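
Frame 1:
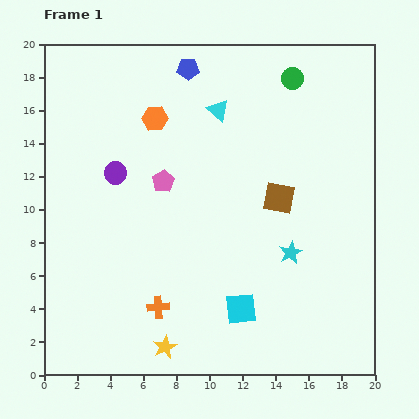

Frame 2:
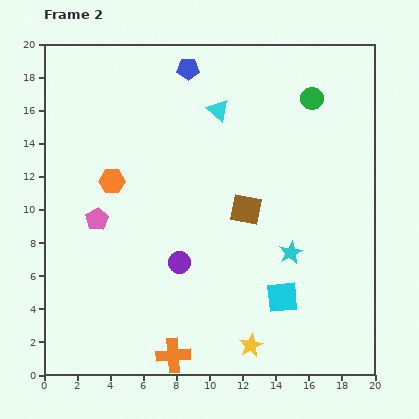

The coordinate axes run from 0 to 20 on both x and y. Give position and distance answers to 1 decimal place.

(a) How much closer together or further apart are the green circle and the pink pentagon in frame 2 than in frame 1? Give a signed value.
+4.9

Distance in frame 1: 10.0. Distance in frame 2: 14.9.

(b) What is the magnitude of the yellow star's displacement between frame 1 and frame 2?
5.2

The yellow star moved from (7.3, 1.7) to (12.5, 1.8), a distance of √(5.2² + 0.1²) ≈ 5.2.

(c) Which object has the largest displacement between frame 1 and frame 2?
the purple circle

(moved 6.7; next 5.2)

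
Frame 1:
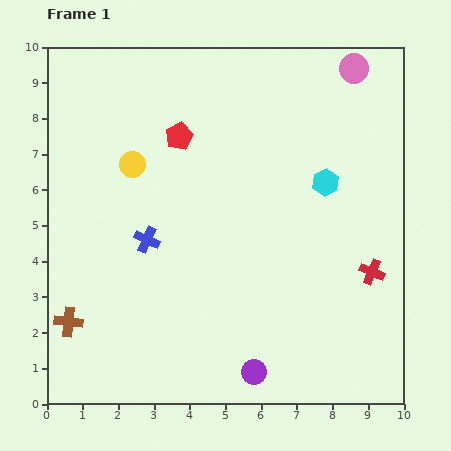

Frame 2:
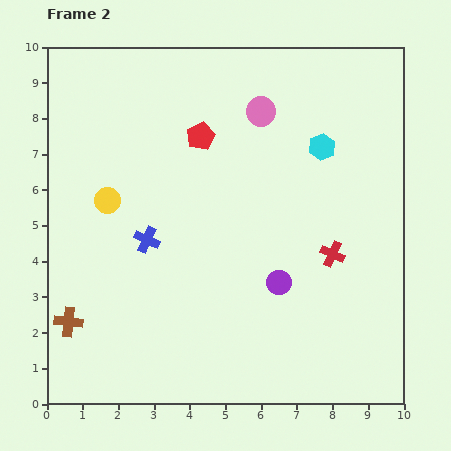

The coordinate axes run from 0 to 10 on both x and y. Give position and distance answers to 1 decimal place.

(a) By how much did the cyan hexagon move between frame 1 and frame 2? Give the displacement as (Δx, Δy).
(-0.1, 1.0)

The cyan hexagon was at (7.8, 6.2) in frame 1 and (7.7, 7.2) in frame 2.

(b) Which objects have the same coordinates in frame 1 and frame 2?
the blue cross, the brown cross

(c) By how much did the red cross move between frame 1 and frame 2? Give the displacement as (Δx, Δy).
(-1.1, 0.5)

The red cross was at (9.1, 3.7) in frame 1 and (8.0, 4.2) in frame 2.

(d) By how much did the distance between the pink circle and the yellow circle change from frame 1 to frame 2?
-1.8

Distance in frame 1: 6.8. Distance in frame 2: 5.0.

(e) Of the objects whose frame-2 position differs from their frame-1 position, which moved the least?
the red pentagon

(moved 0.6)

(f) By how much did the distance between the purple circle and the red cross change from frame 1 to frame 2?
-2.6

Distance in frame 1: 4.3. Distance in frame 2: 1.7.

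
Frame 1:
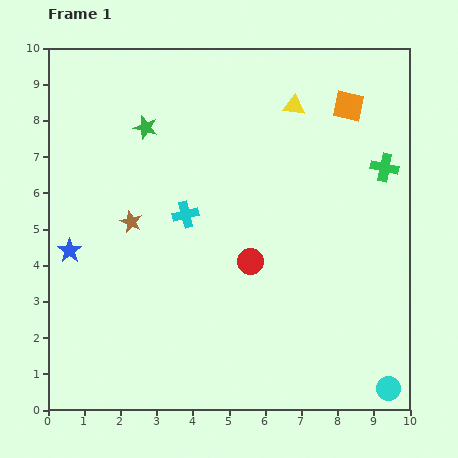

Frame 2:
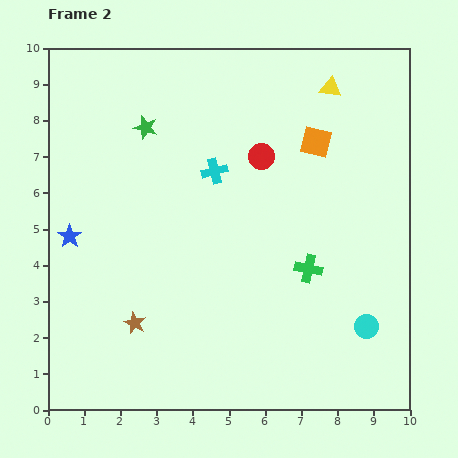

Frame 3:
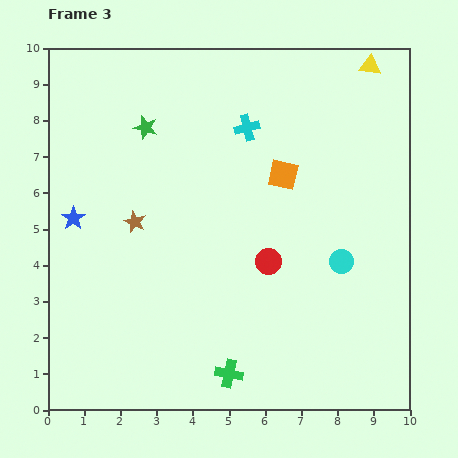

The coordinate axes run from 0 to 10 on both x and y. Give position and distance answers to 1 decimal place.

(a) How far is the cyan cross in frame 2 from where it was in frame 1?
1.4

The cyan cross moved from (3.8, 5.4) to (4.6, 6.6), a distance of √(0.8² + 1.2²) ≈ 1.4.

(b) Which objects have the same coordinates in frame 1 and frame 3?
the green star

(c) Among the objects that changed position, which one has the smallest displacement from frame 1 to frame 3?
the brown star

(moved 0.1)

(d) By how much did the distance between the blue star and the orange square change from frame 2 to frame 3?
-1.4

Distance in frame 2: 7.3. Distance in frame 3: 5.9.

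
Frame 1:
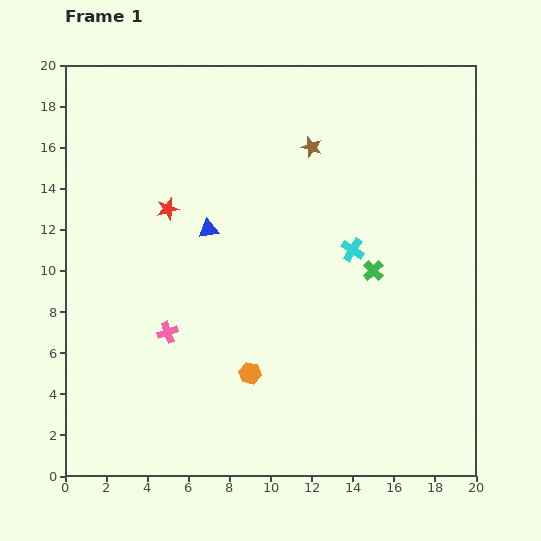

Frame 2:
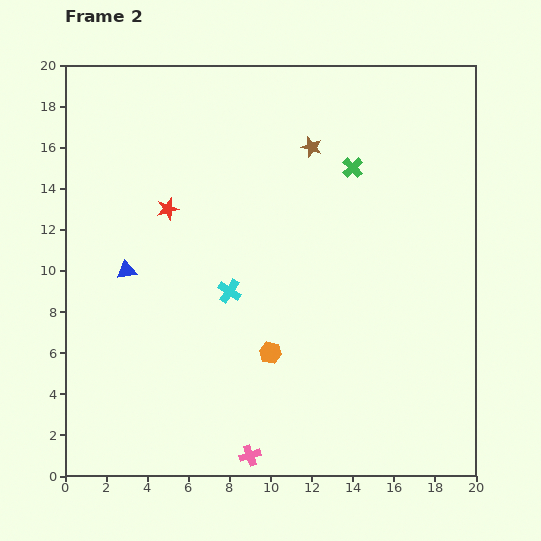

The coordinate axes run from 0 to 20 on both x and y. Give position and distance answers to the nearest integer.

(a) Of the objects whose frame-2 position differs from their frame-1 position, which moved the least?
the orange hexagon

(moved 1)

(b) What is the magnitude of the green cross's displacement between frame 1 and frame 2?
5

The green cross moved from (15, 10) to (14, 15), a distance of √(1² + 5²) ≈ 5.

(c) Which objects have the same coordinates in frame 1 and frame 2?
the brown star, the red star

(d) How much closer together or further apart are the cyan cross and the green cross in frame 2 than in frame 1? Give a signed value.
+7

Distance in frame 1: 1. Distance in frame 2: 8.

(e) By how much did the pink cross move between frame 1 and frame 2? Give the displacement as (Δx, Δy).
(4, -6)

The pink cross was at (5, 7) in frame 1 and (9, 1) in frame 2.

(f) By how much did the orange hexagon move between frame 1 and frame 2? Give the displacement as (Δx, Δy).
(1, 1)

The orange hexagon was at (9, 5) in frame 1 and (10, 6) in frame 2.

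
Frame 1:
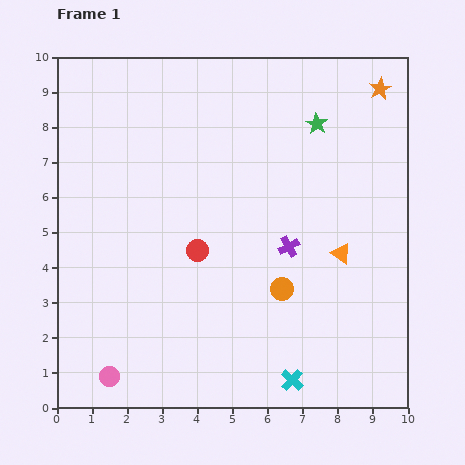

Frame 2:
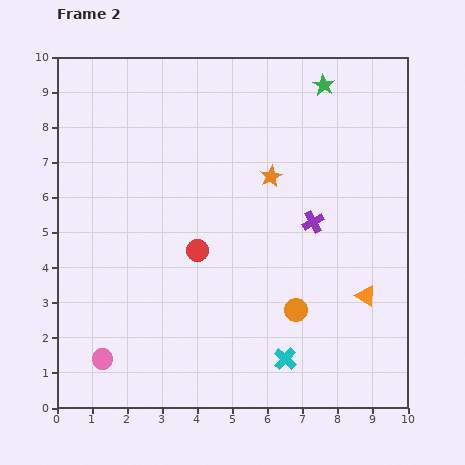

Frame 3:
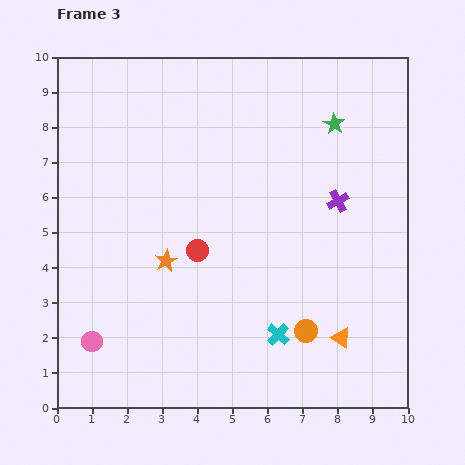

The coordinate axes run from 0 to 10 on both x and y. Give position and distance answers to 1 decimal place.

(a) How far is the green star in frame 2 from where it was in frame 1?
1.1

The green star moved from (7.4, 8.1) to (7.6, 9.2), a distance of √(0.2² + 1.1²) ≈ 1.1.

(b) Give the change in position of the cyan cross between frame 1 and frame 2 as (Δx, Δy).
(-0.2, 0.6)

The cyan cross was at (6.7, 0.8) in frame 1 and (6.5, 1.4) in frame 2.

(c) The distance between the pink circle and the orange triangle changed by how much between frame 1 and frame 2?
+0.2

Distance in frame 1: 7.5. Distance in frame 2: 7.7.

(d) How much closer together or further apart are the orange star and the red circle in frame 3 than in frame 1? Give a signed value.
-6.0

Distance in frame 1: 6.9. Distance in frame 3: 0.9.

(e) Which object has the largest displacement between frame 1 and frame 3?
the orange star

(moved 7.8; next 2.4)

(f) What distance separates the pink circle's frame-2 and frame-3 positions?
0.6

The pink circle moved from (1.3, 1.4) to (1.0, 1.9), a distance of √(0.3² + 0.5²) ≈ 0.6.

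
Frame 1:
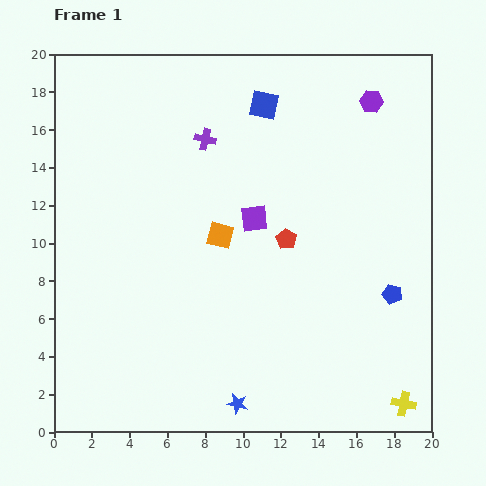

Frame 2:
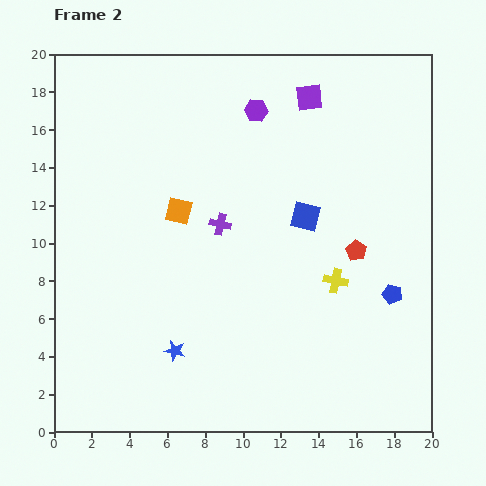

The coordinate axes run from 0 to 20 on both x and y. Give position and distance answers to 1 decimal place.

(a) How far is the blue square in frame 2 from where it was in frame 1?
6.3

The blue square moved from (11.1, 17.3) to (13.3, 11.4), a distance of √(2.2² + 5.9²) ≈ 6.3.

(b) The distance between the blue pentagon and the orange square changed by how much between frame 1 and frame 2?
+2.5

Distance in frame 1: 9.6. Distance in frame 2: 12.1.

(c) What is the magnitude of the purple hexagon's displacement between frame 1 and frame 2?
6.1

The purple hexagon moved from (16.8, 17.5) to (10.7, 17.0), a distance of √(6.1² + 0.5²) ≈ 6.1.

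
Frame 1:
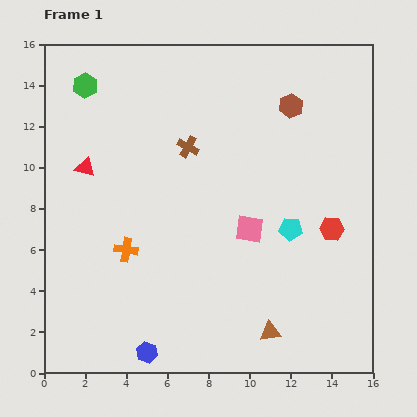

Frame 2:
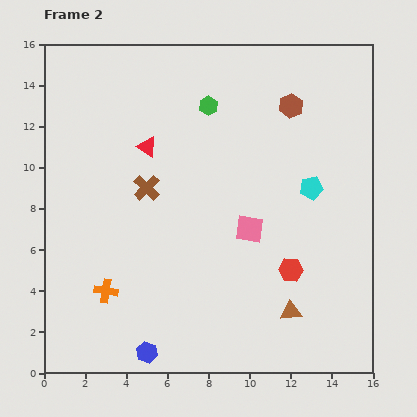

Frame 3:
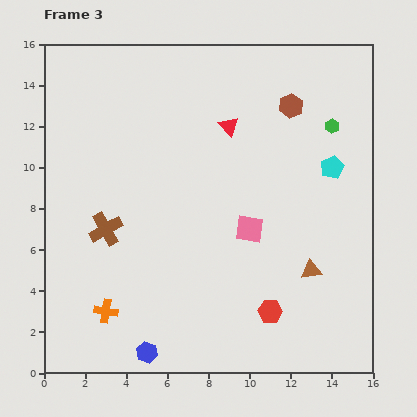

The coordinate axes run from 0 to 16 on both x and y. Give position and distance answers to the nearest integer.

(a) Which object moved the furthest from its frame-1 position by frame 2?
the green hexagon

(moved 6; next 3)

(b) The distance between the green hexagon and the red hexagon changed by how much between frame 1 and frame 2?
-5

Distance in frame 1: 14. Distance in frame 2: 9.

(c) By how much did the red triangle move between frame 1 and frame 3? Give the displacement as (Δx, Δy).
(7, 2)

The red triangle was at (2, 10) in frame 1 and (9, 12) in frame 3.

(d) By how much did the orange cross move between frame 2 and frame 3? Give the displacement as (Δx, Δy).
(0, -1)

The orange cross was at (3, 4) in frame 2 and (3, 3) in frame 3.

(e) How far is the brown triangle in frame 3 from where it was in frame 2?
2

The brown triangle moved from (12, 3) to (13, 5), a distance of √(1² + 2²) ≈ 2.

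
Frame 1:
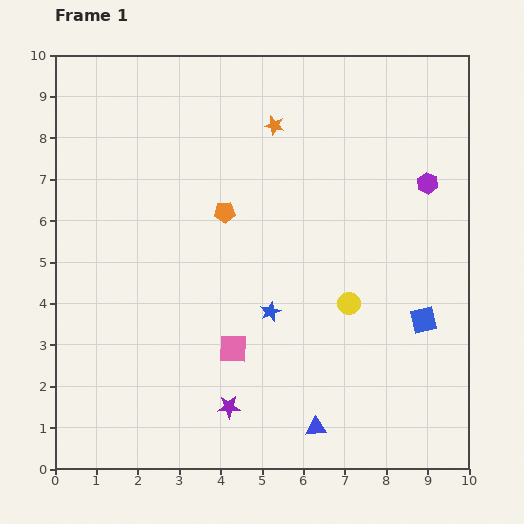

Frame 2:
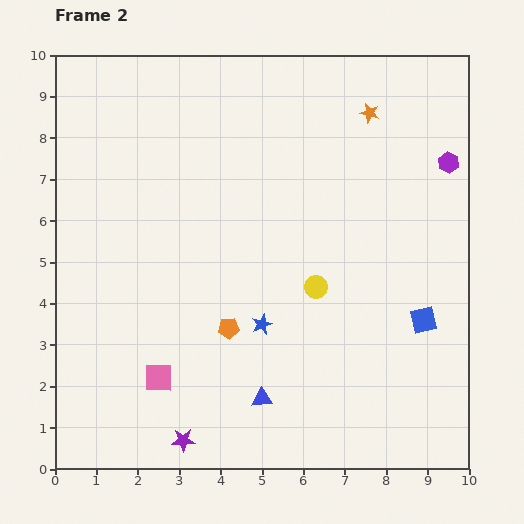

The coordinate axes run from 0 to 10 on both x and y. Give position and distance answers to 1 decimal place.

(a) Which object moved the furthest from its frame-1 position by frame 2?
the orange pentagon

(moved 2.8; next 2.3)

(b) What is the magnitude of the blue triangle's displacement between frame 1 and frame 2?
1.5

The blue triangle moved from (6.3, 1.0) to (5.0, 1.7), a distance of √(1.3² + 0.7²) ≈ 1.5.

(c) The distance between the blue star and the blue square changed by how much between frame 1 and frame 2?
+0.2

Distance in frame 1: 3.7. Distance in frame 2: 3.9.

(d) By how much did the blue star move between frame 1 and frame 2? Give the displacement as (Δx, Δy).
(-0.2, -0.3)

The blue star was at (5.2, 3.8) in frame 1 and (5.0, 3.5) in frame 2.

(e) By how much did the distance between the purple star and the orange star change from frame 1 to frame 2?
+2.2

Distance in frame 1: 6.9. Distance in frame 2: 9.1.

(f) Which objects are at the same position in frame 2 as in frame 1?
the blue square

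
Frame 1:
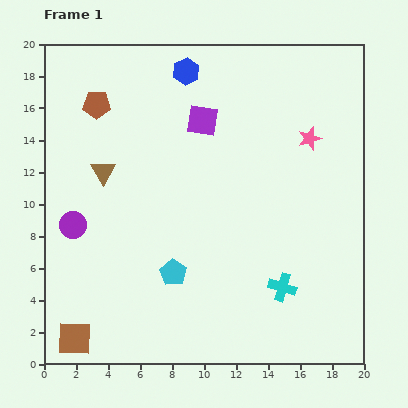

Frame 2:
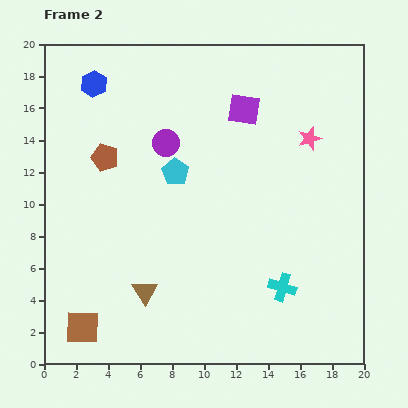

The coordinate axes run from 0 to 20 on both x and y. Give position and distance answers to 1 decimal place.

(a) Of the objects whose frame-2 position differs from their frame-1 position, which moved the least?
the brown square

(moved 0.9)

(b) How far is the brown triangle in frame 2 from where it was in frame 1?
7.9

The brown triangle moved from (3.7, 12.0) to (6.3, 4.5), a distance of √(2.6² + 7.5²) ≈ 7.9.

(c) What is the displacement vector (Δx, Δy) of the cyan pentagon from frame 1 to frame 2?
(0.1, 6.3)

The cyan pentagon was at (8.1, 5.7) in frame 1 and (8.2, 12.0) in frame 2.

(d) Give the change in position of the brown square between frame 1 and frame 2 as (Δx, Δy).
(0.5, 0.7)

The brown square was at (1.9, 1.6) in frame 1 and (2.4, 2.3) in frame 2.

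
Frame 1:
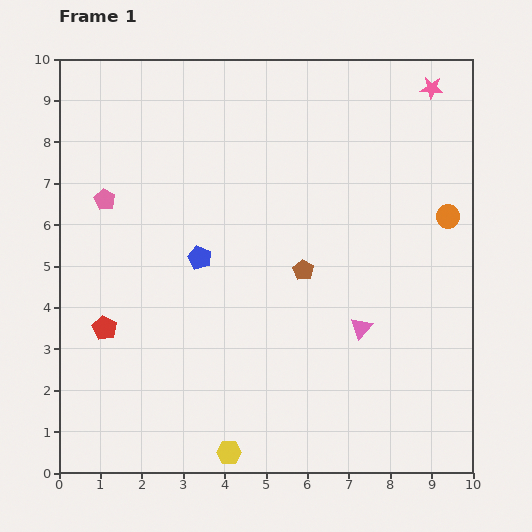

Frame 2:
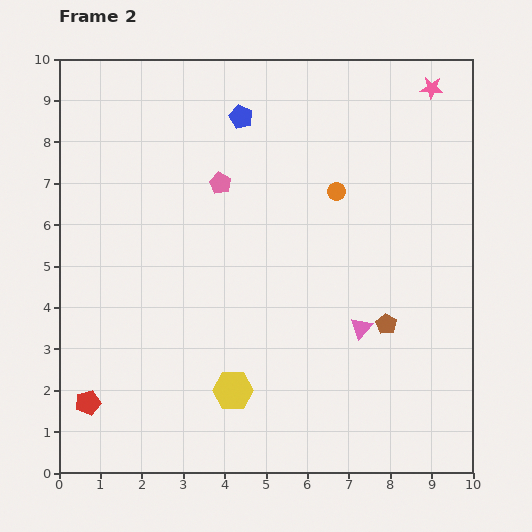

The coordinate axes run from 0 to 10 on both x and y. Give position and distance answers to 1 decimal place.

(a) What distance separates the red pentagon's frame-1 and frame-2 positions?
1.8

The red pentagon moved from (1.1, 3.5) to (0.7, 1.7), a distance of √(0.4² + 1.8²) ≈ 1.8.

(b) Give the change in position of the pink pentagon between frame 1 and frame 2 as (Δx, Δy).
(2.8, 0.4)

The pink pentagon was at (1.1, 6.6) in frame 1 and (3.9, 7.0) in frame 2.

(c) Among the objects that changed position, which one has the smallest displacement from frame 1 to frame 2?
the yellow hexagon

(moved 1.5)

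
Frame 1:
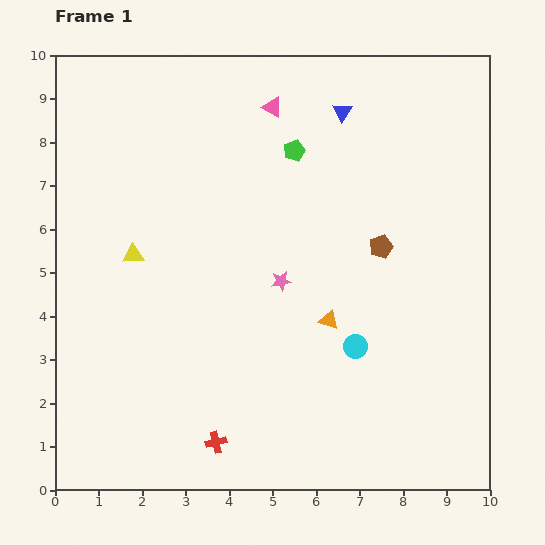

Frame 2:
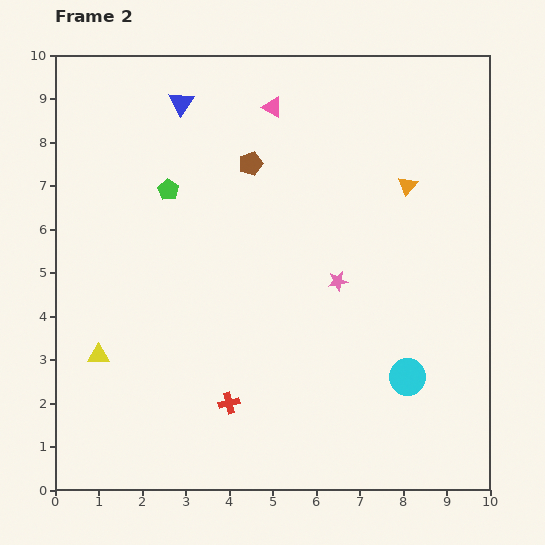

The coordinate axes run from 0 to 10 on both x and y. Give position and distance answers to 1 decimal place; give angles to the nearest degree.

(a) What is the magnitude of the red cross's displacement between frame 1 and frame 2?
0.9

The red cross moved from (3.7, 1.1) to (4.0, 2.0), a distance of √(0.3² + 0.9²) ≈ 0.9.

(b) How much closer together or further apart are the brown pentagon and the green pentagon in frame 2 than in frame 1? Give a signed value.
-1.0

Distance in frame 1: 3.0. Distance in frame 2: 2.0.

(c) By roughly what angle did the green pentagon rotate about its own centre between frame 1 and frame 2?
18° counter-clockwise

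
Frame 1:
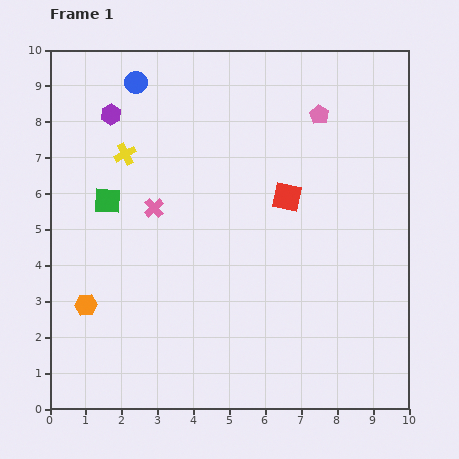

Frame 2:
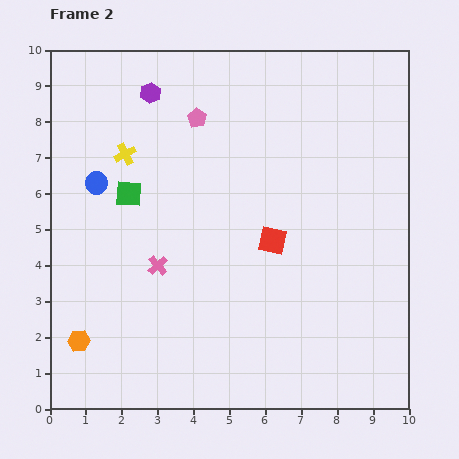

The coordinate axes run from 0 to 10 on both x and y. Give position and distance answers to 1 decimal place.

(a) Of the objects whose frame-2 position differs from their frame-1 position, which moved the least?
the green square

(moved 0.6)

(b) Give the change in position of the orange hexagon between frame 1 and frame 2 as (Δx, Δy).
(-0.2, -1.0)

The orange hexagon was at (1.0, 2.9) in frame 1 and (0.8, 1.9) in frame 2.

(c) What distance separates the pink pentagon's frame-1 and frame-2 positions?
3.4

The pink pentagon moved from (7.5, 8.2) to (4.1, 8.1), a distance of √(3.4² + 0.1²) ≈ 3.4.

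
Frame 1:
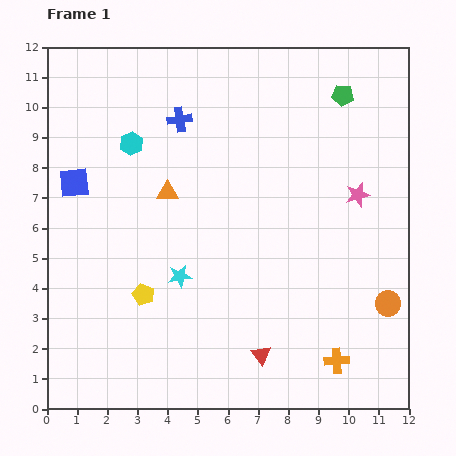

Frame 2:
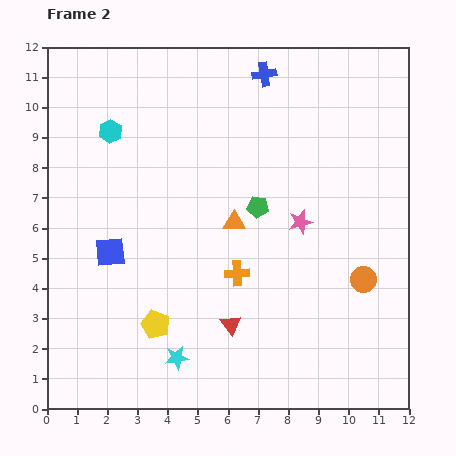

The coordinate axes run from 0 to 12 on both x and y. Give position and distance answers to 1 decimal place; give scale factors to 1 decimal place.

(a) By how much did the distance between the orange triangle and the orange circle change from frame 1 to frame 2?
-3.5

Distance in frame 1: 8.2. Distance in frame 2: 4.7.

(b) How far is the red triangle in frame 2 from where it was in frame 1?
1.4

The red triangle moved from (7.1, 1.8) to (6.1, 2.8), a distance of √(1.0² + 1.0²) ≈ 1.4.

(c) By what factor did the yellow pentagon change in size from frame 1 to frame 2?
1.3×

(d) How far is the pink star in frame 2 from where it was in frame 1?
2.1

The pink star moved from (10.3, 7.1) to (8.4, 6.2), a distance of √(1.9² + 0.9²) ≈ 2.1.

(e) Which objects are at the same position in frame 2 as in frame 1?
none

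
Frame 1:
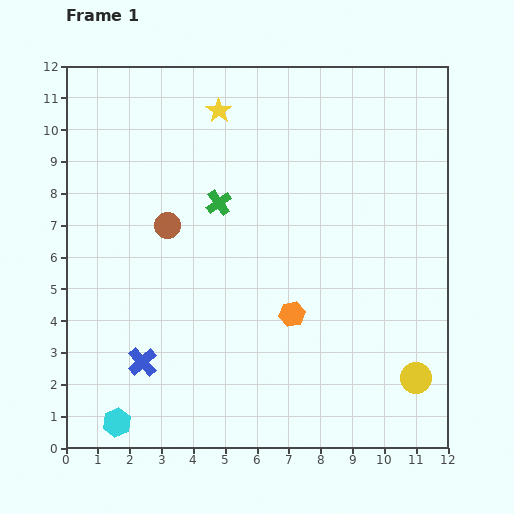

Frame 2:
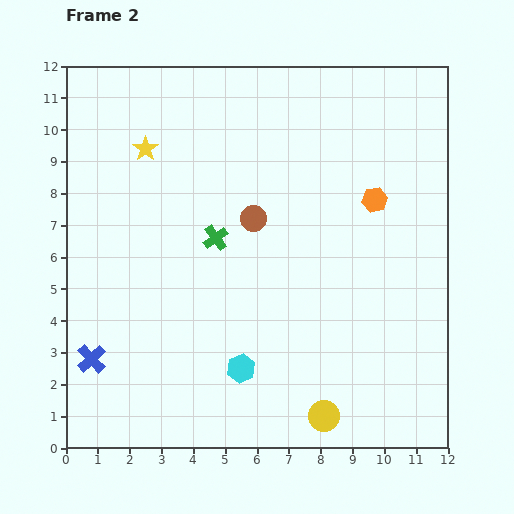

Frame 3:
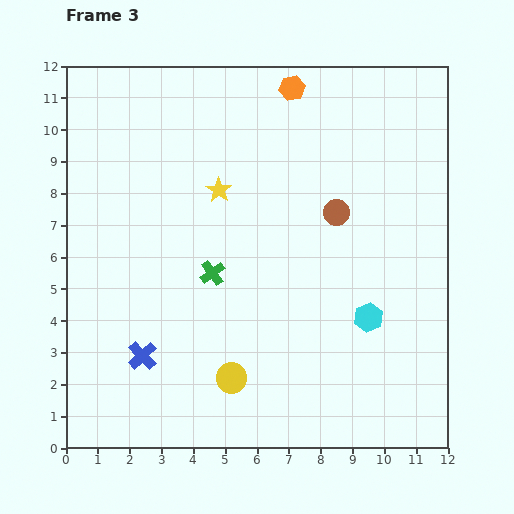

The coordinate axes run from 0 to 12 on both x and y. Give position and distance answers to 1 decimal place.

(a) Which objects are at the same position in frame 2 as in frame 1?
none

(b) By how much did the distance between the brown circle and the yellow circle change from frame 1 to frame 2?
-2.6

Distance in frame 1: 9.2. Distance in frame 2: 6.6.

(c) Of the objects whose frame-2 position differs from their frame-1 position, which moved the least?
the green cross

(moved 1.1)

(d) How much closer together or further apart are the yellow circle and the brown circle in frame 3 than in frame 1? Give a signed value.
-3.0

Distance in frame 1: 9.2. Distance in frame 3: 6.2.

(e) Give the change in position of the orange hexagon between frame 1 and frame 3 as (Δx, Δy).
(0.0, 7.1)

The orange hexagon was at (7.1, 4.2) in frame 1 and (7.1, 11.3) in frame 3.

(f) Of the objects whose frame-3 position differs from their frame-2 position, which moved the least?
the green cross

(moved 1.1)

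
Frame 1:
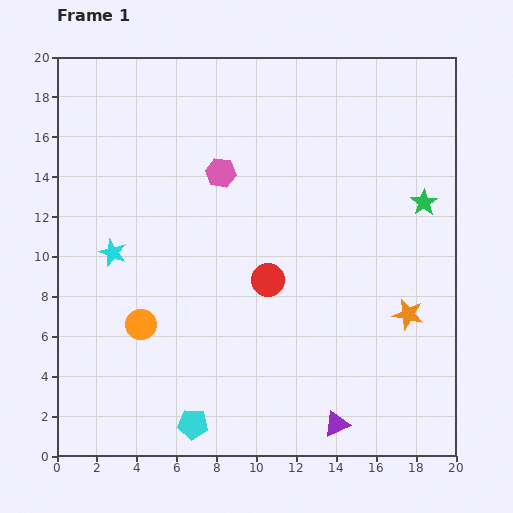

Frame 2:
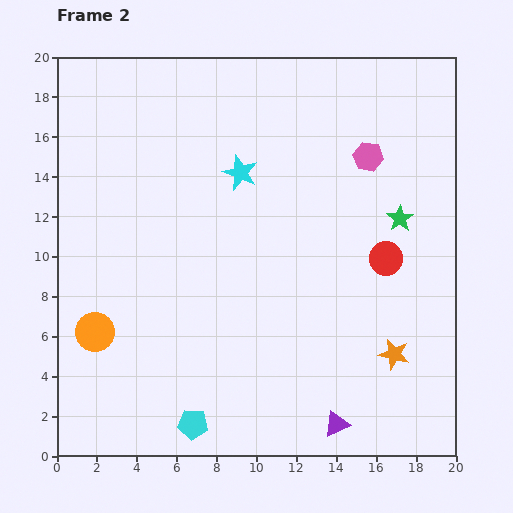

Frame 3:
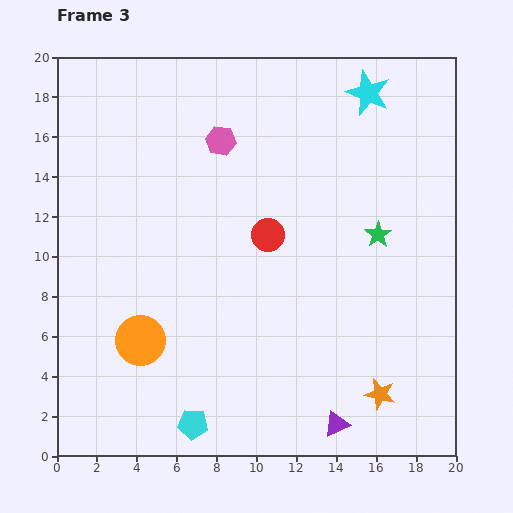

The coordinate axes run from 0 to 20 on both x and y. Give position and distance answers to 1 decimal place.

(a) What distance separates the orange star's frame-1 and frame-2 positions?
2.1

The orange star moved from (17.6, 7.1) to (16.9, 5.1), a distance of √(0.7² + 2.0²) ≈ 2.1.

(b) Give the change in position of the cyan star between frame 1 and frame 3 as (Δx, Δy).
(12.8, 8.0)

The cyan star was at (2.8, 10.2) in frame 1 and (15.6, 18.2) in frame 3.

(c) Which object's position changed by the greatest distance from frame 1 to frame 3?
the cyan star

(moved 15.1; next 4.2)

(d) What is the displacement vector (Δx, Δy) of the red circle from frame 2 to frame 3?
(-5.9, 1.2)

The red circle was at (16.5, 9.9) in frame 2 and (10.6, 11.1) in frame 3.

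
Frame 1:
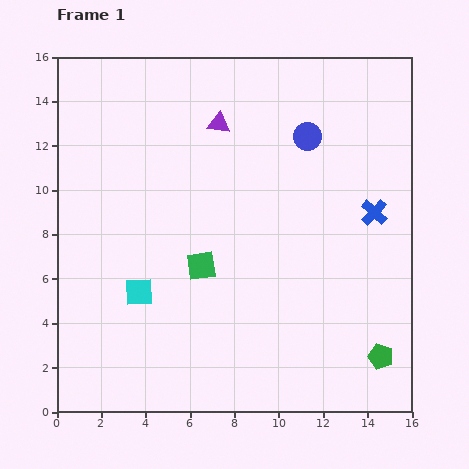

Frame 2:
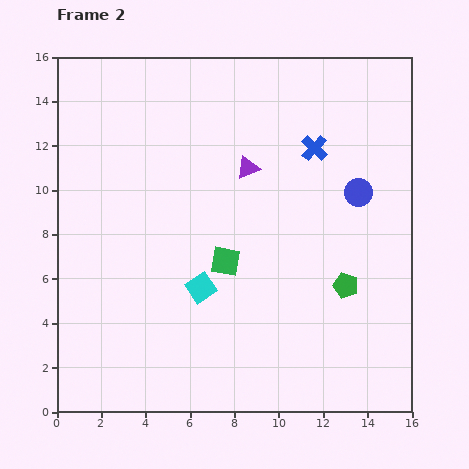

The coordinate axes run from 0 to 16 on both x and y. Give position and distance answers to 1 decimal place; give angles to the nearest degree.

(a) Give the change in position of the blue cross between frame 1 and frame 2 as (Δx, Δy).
(-2.7, 2.9)

The blue cross was at (14.3, 9.0) in frame 1 and (11.6, 11.9) in frame 2.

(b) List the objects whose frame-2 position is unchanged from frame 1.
none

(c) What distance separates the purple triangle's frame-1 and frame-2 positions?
2.4

The purple triangle moved from (7.3, 13.0) to (8.6, 11.0), a distance of √(1.3² + 2.0²) ≈ 2.4.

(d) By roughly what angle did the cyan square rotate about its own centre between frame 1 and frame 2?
31° counter-clockwise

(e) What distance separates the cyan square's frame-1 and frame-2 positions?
2.8

The cyan square moved from (3.7, 5.4) to (6.5, 5.6), a distance of √(2.8² + 0.2²) ≈ 2.8.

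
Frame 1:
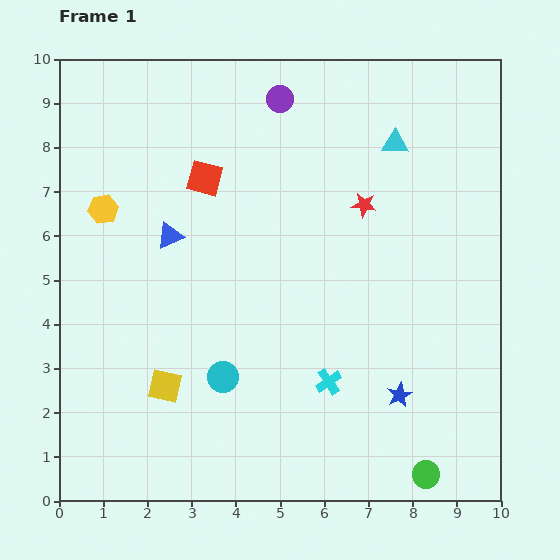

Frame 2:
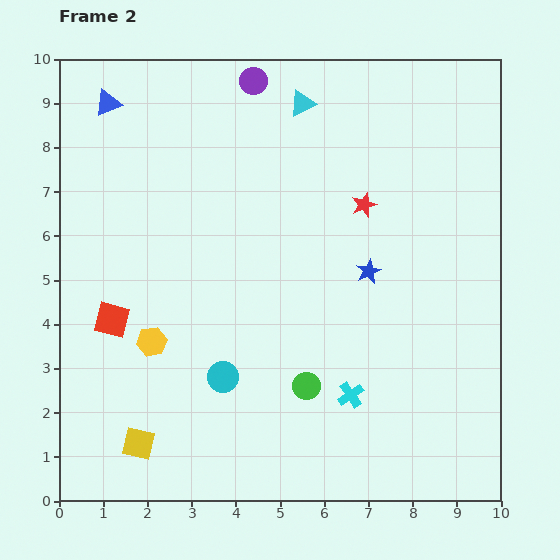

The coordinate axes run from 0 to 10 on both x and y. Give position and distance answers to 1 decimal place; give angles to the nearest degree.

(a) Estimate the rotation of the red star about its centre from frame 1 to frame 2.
28° counter-clockwise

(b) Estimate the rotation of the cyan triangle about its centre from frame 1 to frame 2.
27° counter-clockwise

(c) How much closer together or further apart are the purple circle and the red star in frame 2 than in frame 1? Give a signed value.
+0.7

Distance in frame 1: 3.1. Distance in frame 2: 3.8.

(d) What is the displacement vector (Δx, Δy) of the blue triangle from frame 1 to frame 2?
(-1.4, 3.0)

The blue triangle was at (2.5, 6.0) in frame 1 and (1.1, 9.0) in frame 2.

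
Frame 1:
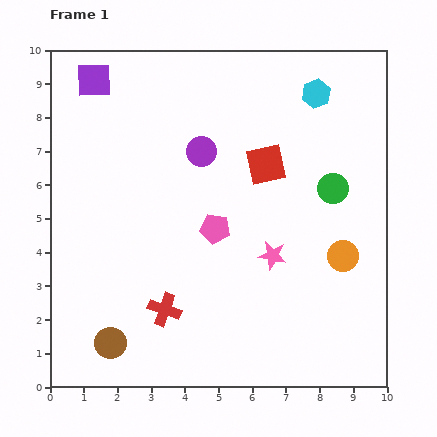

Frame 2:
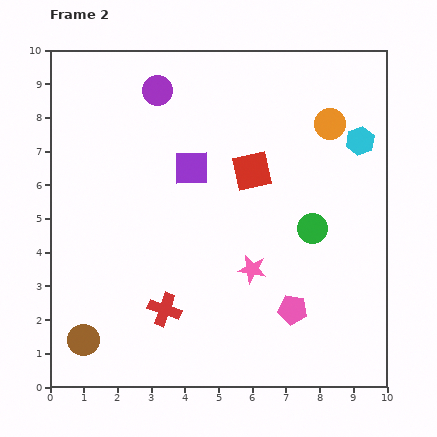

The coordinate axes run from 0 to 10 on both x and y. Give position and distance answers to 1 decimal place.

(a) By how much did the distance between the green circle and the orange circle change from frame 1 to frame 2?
+1.1

Distance in frame 1: 2.0. Distance in frame 2: 3.1.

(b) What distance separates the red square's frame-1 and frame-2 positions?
0.4

The red square moved from (6.4, 6.6) to (6.0, 6.4), a distance of √(0.4² + 0.2²) ≈ 0.4.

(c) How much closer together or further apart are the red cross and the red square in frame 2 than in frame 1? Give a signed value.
-0.3

Distance in frame 1: 5.2. Distance in frame 2: 4.9.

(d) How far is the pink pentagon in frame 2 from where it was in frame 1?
3.3

The pink pentagon moved from (4.9, 4.7) to (7.2, 2.3), a distance of √(2.3² + 2.4²) ≈ 3.3.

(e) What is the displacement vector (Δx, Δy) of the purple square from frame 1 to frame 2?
(2.9, -2.6)

The purple square was at (1.3, 9.1) in frame 1 and (4.2, 6.5) in frame 2.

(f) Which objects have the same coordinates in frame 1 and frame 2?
the red cross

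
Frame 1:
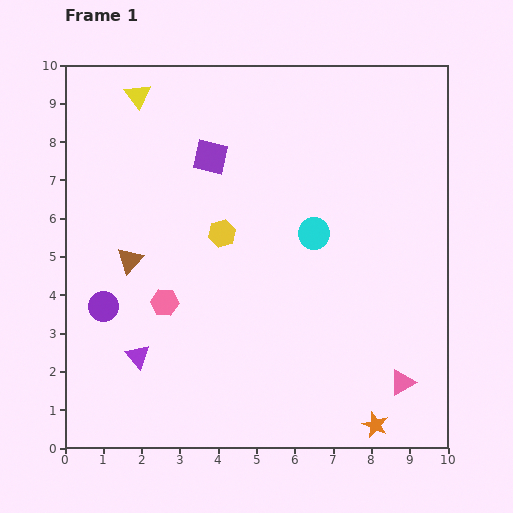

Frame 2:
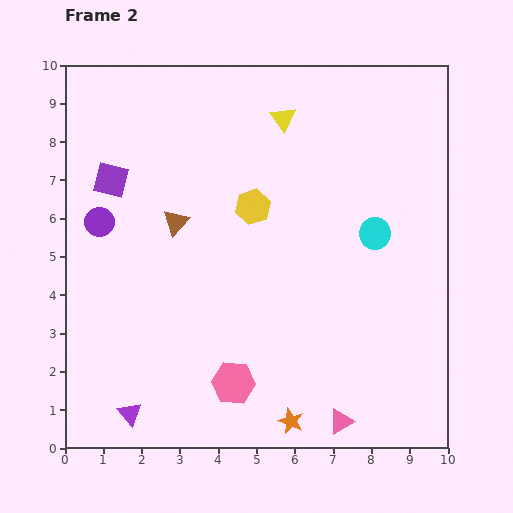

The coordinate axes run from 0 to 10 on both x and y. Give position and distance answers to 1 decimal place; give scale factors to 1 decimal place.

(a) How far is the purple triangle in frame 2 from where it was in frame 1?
1.5

The purple triangle moved from (1.9, 2.4) to (1.7, 0.9), a distance of √(0.2² + 1.5²) ≈ 1.5.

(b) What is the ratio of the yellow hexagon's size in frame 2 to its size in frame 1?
1.3×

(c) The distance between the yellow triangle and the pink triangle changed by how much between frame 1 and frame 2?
-2.2

Distance in frame 1: 10.2. Distance in frame 2: 8.0.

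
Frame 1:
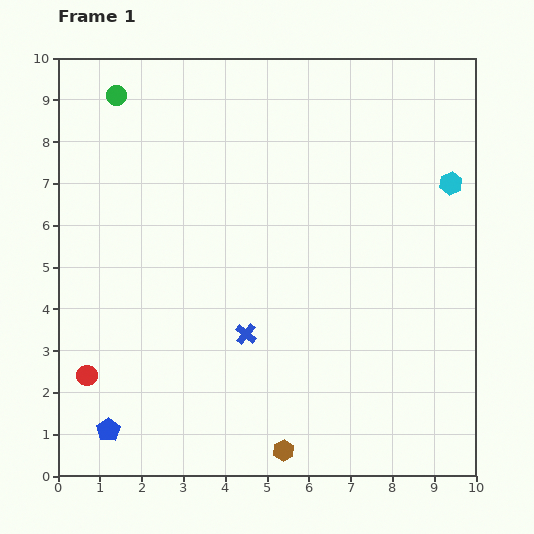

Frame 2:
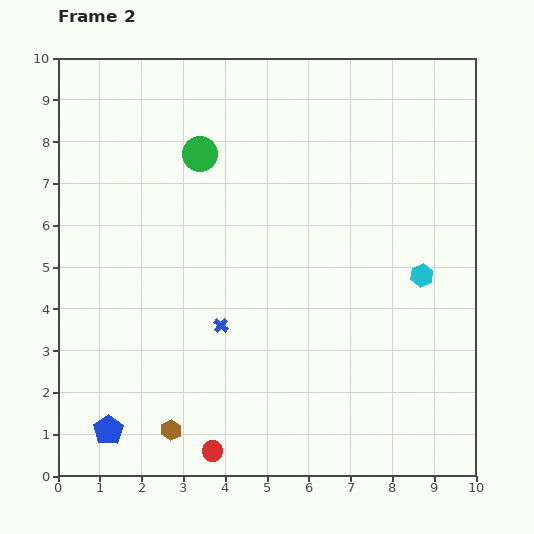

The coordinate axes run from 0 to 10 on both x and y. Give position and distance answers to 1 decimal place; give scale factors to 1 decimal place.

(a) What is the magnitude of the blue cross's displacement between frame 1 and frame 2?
0.6

The blue cross moved from (4.5, 3.4) to (3.9, 3.6), a distance of √(0.6² + 0.2²) ≈ 0.6.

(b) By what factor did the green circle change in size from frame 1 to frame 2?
1.7×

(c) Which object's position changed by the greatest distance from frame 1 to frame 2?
the red circle

(moved 3.5; next 2.7)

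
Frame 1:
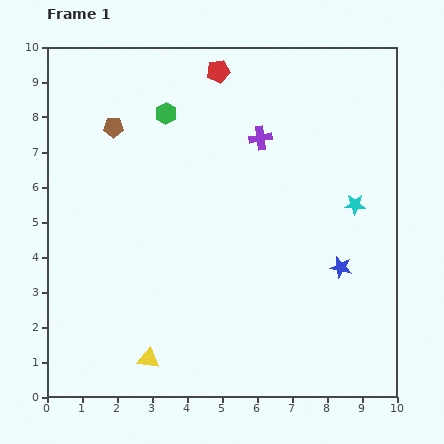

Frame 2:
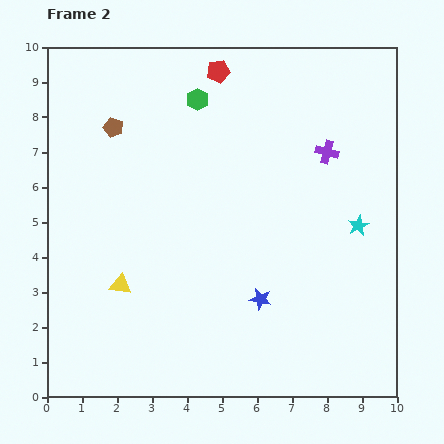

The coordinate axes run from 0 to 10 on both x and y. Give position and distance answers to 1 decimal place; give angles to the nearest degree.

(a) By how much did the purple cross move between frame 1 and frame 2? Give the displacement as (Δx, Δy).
(1.9, -0.4)

The purple cross was at (6.1, 7.4) in frame 1 and (8.0, 7.0) in frame 2.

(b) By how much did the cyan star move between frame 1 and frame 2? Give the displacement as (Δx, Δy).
(0.1, -0.6)

The cyan star was at (8.8, 5.5) in frame 1 and (8.9, 4.9) in frame 2.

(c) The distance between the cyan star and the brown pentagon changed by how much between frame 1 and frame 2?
+0.3

Distance in frame 1: 7.2. Distance in frame 2: 7.5.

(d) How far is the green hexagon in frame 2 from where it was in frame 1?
1.0

The green hexagon moved from (3.4, 8.1) to (4.3, 8.5), a distance of √(0.9² + 0.4²) ≈ 1.0.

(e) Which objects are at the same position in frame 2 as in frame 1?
the red pentagon, the brown pentagon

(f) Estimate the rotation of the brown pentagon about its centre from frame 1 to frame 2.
20° clockwise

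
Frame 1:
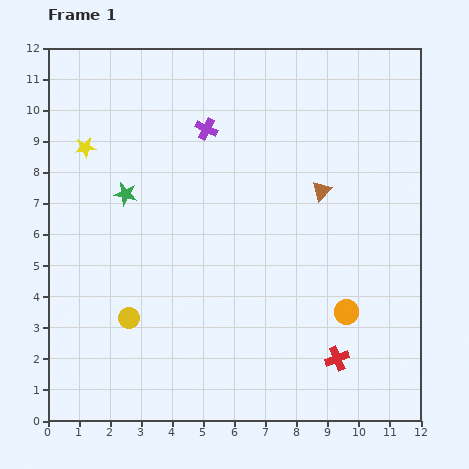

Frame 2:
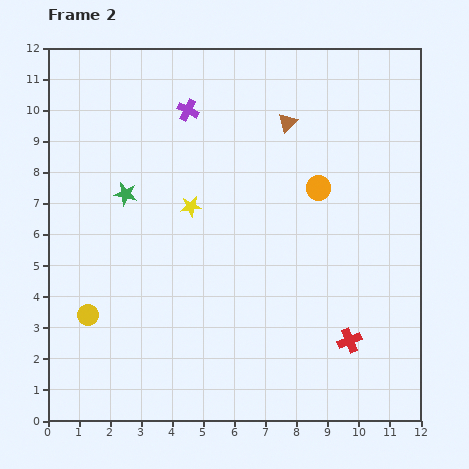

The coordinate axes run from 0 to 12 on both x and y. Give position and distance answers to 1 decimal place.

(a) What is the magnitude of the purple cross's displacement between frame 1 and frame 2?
0.8

The purple cross moved from (5.1, 9.4) to (4.5, 10.0), a distance of √(0.6² + 0.6²) ≈ 0.8.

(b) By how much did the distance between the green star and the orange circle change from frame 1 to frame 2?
-1.9

Distance in frame 1: 8.1. Distance in frame 2: 6.2.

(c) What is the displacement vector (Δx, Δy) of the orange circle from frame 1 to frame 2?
(-0.9, 4.0)

The orange circle was at (9.6, 3.5) in frame 1 and (8.7, 7.5) in frame 2.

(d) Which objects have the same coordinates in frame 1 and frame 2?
the green star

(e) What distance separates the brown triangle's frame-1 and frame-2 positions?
2.5

The brown triangle moved from (8.8, 7.4) to (7.7, 9.6), a distance of √(1.1² + 2.2²) ≈ 2.5.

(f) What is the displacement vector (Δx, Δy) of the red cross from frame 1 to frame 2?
(0.4, 0.6)

The red cross was at (9.3, 2.0) in frame 1 and (9.7, 2.6) in frame 2.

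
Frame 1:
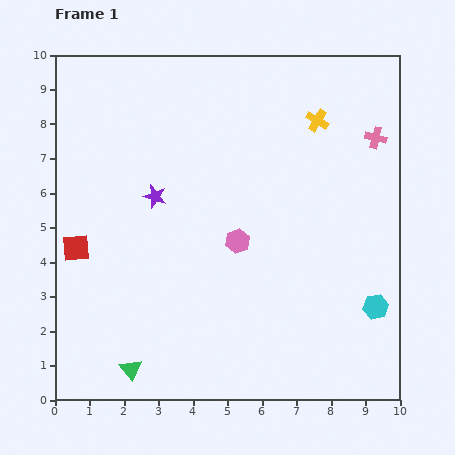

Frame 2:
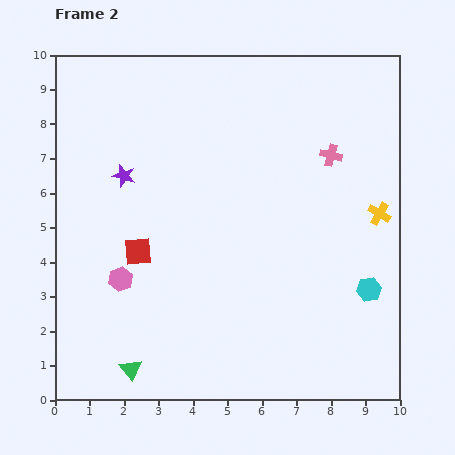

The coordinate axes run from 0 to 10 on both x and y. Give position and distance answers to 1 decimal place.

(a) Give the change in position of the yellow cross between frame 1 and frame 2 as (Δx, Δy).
(1.8, -2.7)

The yellow cross was at (7.6, 8.1) in frame 1 and (9.4, 5.4) in frame 2.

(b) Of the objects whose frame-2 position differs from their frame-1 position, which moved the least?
the cyan hexagon

(moved 0.5)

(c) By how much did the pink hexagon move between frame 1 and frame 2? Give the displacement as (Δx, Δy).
(-3.4, -1.1)

The pink hexagon was at (5.3, 4.6) in frame 1 and (1.9, 3.5) in frame 2.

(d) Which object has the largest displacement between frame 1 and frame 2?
the pink hexagon

(moved 3.6; next 3.2)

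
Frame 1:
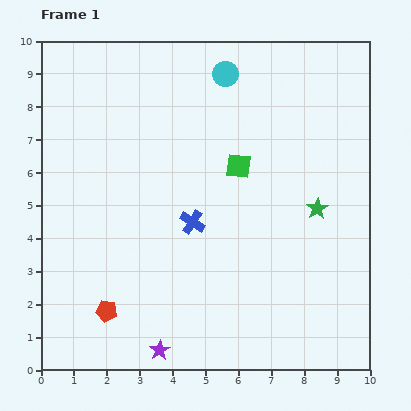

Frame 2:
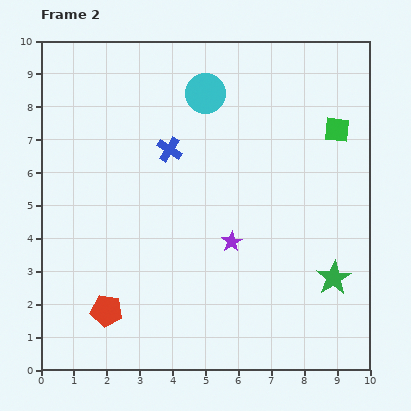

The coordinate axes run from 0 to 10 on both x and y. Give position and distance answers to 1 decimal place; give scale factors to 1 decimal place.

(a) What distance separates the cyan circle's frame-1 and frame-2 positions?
0.8

The cyan circle moved from (5.6, 9.0) to (5.0, 8.4), a distance of √(0.6² + 0.6²) ≈ 0.8.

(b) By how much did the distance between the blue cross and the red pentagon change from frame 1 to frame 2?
+1.6

Distance in frame 1: 3.7. Distance in frame 2: 5.3.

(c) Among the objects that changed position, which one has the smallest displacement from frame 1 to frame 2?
the cyan circle

(moved 0.8)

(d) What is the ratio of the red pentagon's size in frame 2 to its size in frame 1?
1.5×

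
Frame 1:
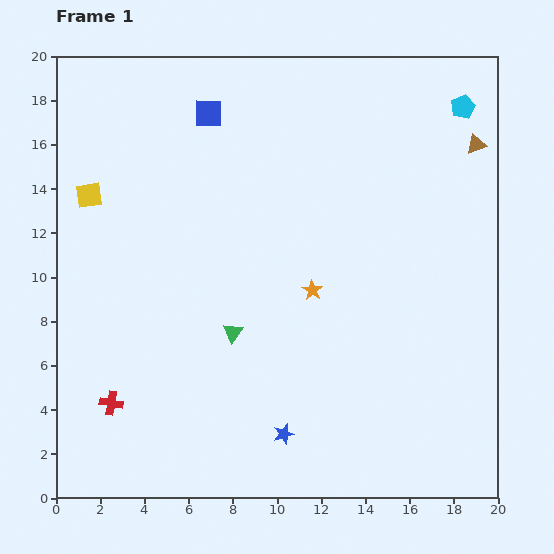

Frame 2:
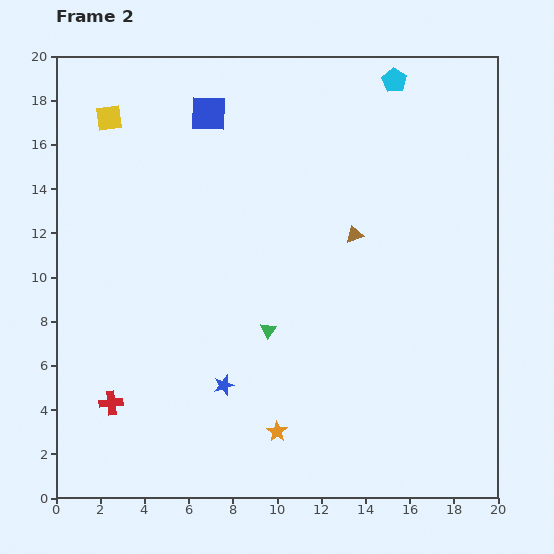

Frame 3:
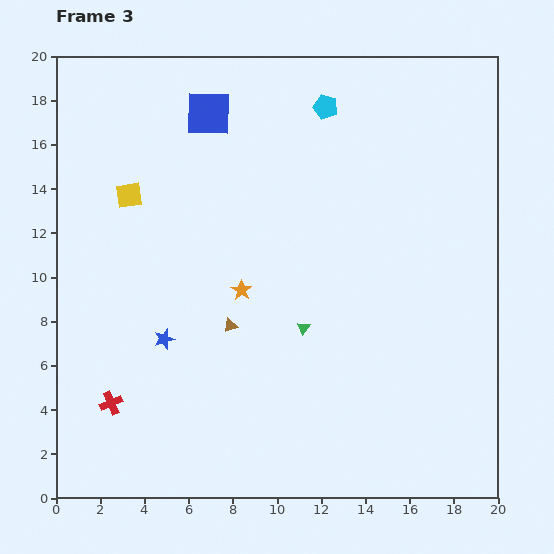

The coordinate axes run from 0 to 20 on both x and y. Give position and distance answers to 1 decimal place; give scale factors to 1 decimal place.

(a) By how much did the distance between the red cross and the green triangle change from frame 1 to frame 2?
+1.4

Distance in frame 1: 6.4. Distance in frame 2: 7.8.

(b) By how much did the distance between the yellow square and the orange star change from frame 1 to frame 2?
+5.1

Distance in frame 1: 11.0. Distance in frame 2: 16.1.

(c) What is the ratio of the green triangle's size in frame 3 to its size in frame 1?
0.6×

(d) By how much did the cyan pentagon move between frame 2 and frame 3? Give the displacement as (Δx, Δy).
(-3.1, -1.2)

The cyan pentagon was at (15.3, 18.9) in frame 2 and (12.2, 17.7) in frame 3.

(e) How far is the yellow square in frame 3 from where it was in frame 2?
3.6

The yellow square moved from (2.4, 17.2) to (3.3, 13.7), a distance of √(0.9² + 3.5²) ≈ 3.6.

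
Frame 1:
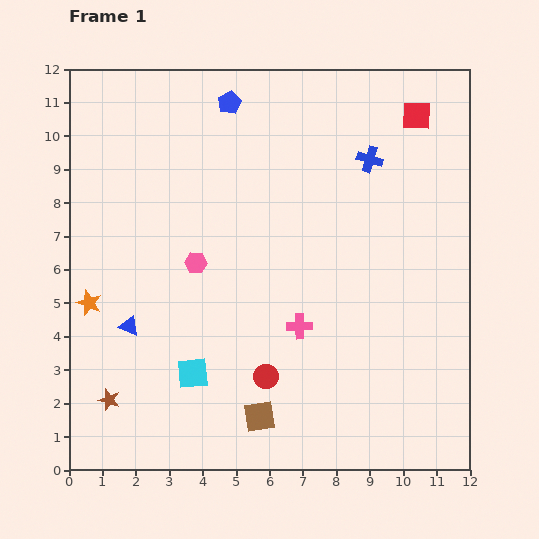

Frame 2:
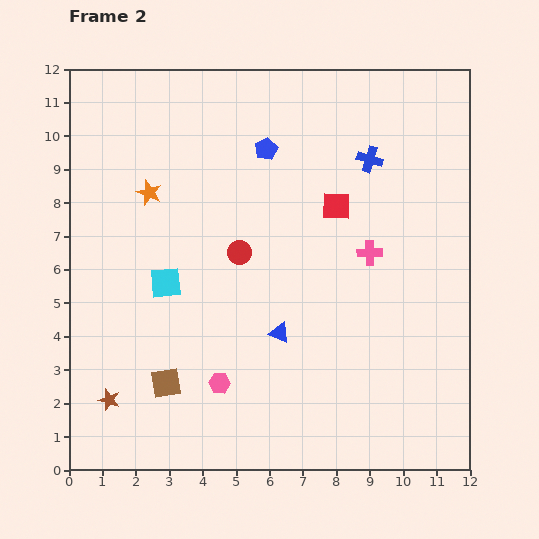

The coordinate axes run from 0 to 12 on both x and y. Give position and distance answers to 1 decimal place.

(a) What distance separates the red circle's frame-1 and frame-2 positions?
3.8

The red circle moved from (5.9, 2.8) to (5.1, 6.5), a distance of √(0.8² + 3.7²) ≈ 3.8.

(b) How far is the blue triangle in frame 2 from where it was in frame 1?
4.5

The blue triangle moved from (1.8, 4.3) to (6.3, 4.1), a distance of √(4.5² + 0.2²) ≈ 4.5.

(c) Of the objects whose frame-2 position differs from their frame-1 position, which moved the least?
the blue pentagon

(moved 1.8)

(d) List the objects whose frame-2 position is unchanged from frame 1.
the blue cross, the brown star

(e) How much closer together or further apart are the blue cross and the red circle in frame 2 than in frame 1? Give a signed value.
-2.4

Distance in frame 1: 7.2. Distance in frame 2: 4.8.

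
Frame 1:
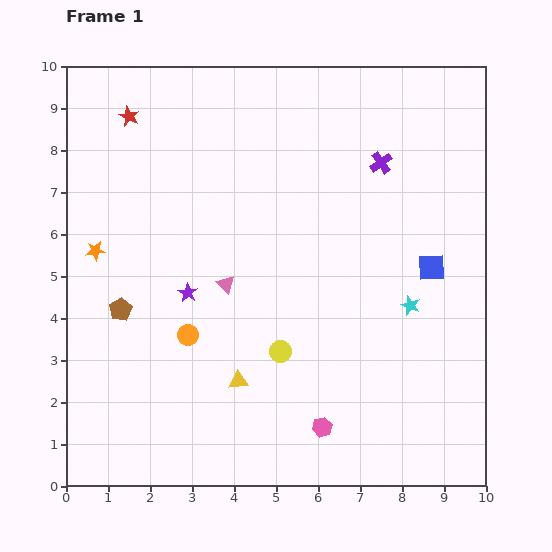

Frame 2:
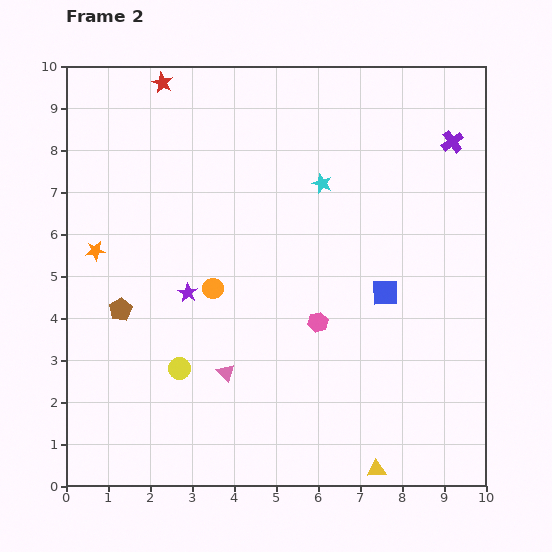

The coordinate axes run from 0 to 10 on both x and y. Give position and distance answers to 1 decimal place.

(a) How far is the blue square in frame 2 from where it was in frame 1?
1.3

The blue square moved from (8.7, 5.2) to (7.6, 4.6), a distance of √(1.1² + 0.6²) ≈ 1.3.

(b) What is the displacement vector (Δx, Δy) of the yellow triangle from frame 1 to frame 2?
(3.3, -2.1)

The yellow triangle was at (4.1, 2.5) in frame 1 and (7.4, 0.4) in frame 2.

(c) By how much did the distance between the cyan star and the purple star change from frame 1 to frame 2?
-1.2

Distance in frame 1: 5.3. Distance in frame 2: 4.1.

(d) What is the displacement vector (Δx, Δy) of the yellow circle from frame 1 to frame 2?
(-2.4, -0.4)

The yellow circle was at (5.1, 3.2) in frame 1 and (2.7, 2.8) in frame 2.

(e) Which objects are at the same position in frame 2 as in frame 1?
the purple star, the orange star, the brown pentagon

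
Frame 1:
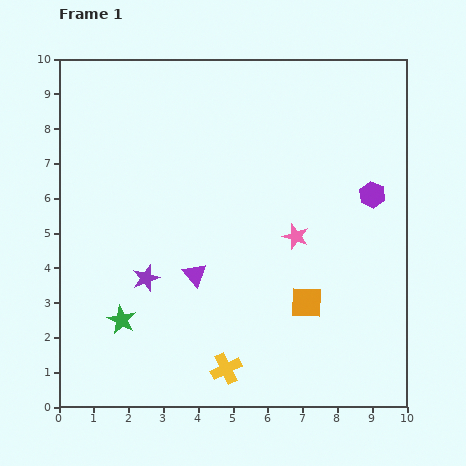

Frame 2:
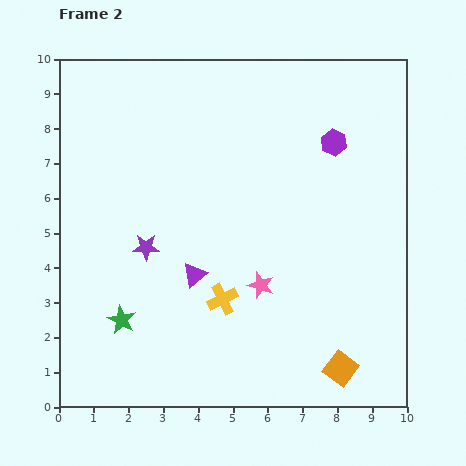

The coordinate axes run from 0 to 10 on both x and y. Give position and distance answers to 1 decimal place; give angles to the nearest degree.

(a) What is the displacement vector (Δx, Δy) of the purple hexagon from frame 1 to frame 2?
(-1.1, 1.5)

The purple hexagon was at (9.0, 6.1) in frame 1 and (7.9, 7.6) in frame 2.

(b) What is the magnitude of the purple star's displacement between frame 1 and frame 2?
0.9

The purple star moved from (2.5, 3.7) to (2.5, 4.6), a distance of √(0.0² + 0.9²) ≈ 0.9.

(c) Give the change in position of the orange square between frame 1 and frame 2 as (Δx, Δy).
(1.0, -1.9)

The orange square was at (7.1, 3.0) in frame 1 and (8.1, 1.1) in frame 2.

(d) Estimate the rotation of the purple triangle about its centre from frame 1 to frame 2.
31° clockwise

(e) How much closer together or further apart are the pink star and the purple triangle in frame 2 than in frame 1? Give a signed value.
-1.2

Distance in frame 1: 3.1. Distance in frame 2: 1.9.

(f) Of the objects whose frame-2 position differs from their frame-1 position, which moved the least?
the purple star

(moved 0.9)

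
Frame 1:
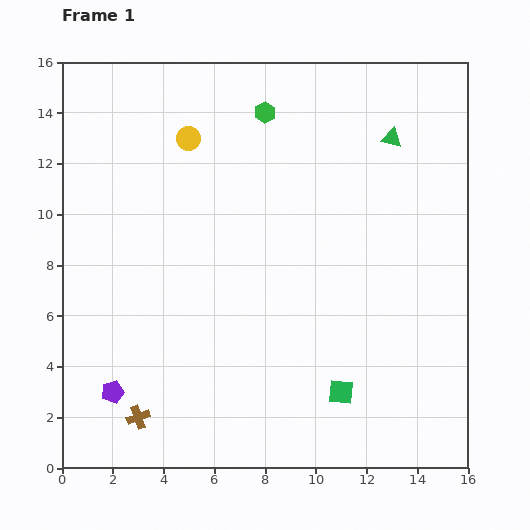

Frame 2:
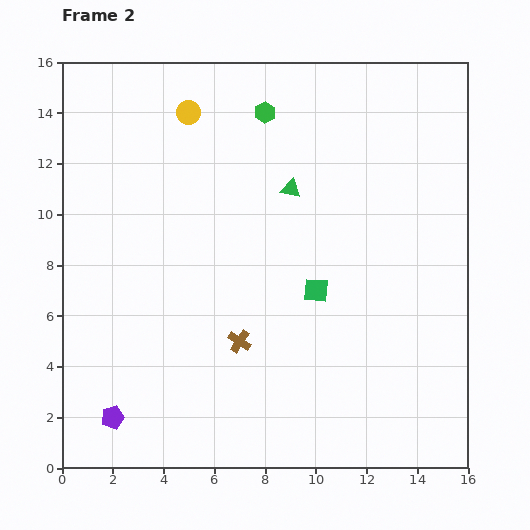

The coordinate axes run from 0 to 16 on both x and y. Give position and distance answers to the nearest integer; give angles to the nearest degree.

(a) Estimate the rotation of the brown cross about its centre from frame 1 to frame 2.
38° counter-clockwise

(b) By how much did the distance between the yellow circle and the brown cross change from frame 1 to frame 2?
-2

Distance in frame 1: 11. Distance in frame 2: 9.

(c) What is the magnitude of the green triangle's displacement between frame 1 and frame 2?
4

The green triangle moved from (13, 13) to (9, 11), a distance of √(4² + 2²) ≈ 4.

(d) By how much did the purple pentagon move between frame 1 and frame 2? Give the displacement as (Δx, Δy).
(0, -1)

The purple pentagon was at (2, 3) in frame 1 and (2, 2) in frame 2.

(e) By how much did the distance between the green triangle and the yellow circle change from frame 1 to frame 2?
-3

Distance in frame 1: 8. Distance in frame 2: 5.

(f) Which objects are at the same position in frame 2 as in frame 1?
the green hexagon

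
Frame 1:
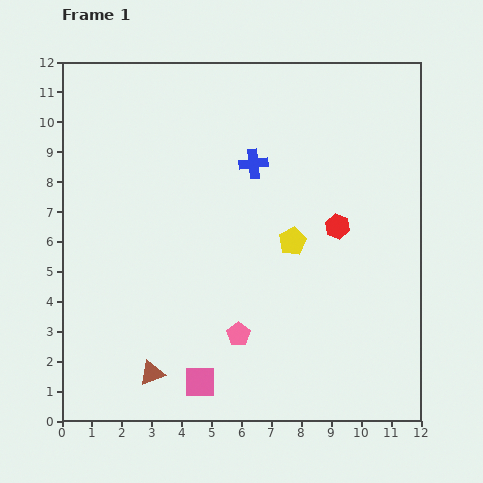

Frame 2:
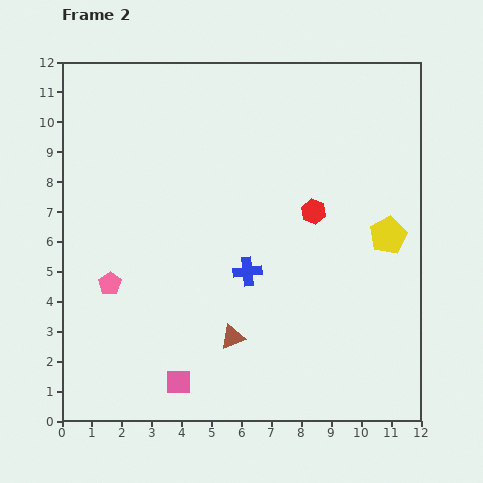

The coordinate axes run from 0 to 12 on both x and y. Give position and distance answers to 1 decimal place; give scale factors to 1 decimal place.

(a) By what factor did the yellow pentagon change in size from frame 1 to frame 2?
1.3×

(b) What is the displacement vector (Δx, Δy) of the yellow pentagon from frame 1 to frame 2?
(3.2, 0.2)

The yellow pentagon was at (7.7, 6.0) in frame 1 and (10.9, 6.2) in frame 2.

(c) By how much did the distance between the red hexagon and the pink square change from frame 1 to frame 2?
+0.4

Distance in frame 1: 6.9. Distance in frame 2: 7.3.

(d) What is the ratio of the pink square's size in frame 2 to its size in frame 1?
0.8×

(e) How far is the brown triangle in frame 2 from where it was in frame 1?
3.0

The brown triangle moved from (3.0, 1.6) to (5.7, 2.8), a distance of √(2.7² + 1.2²) ≈ 3.0.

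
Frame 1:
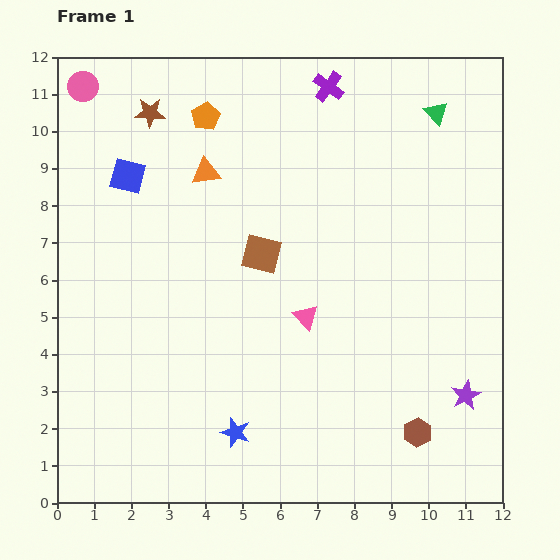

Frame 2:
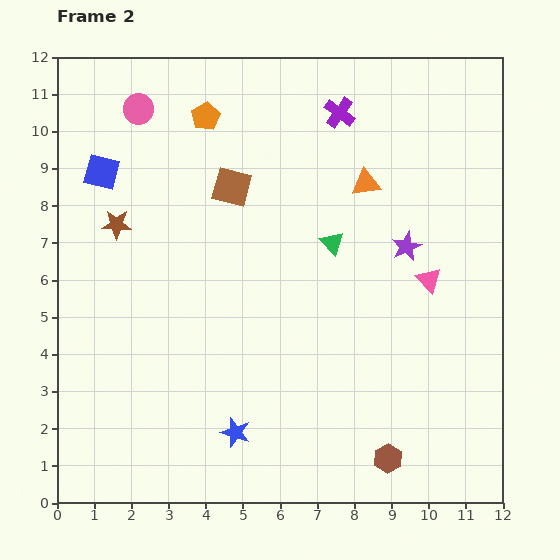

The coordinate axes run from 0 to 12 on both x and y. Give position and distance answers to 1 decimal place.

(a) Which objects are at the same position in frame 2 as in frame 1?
the blue star, the orange pentagon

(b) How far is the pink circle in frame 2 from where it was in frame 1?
1.6

The pink circle moved from (0.7, 11.2) to (2.2, 10.6), a distance of √(1.5² + 0.6²) ≈ 1.6.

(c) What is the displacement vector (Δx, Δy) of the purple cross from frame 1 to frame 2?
(0.3, -0.7)

The purple cross was at (7.3, 11.2) in frame 1 and (7.6, 10.5) in frame 2.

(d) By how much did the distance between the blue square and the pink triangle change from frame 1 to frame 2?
+3.2

Distance in frame 1: 6.1. Distance in frame 2: 9.3.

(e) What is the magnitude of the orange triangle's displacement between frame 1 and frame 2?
4.3

The orange triangle moved from (4.0, 8.9) to (8.3, 8.6), a distance of √(4.3² + 0.3²) ≈ 4.3.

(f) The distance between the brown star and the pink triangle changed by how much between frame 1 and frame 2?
+1.6

Distance in frame 1: 6.9. Distance in frame 2: 8.5.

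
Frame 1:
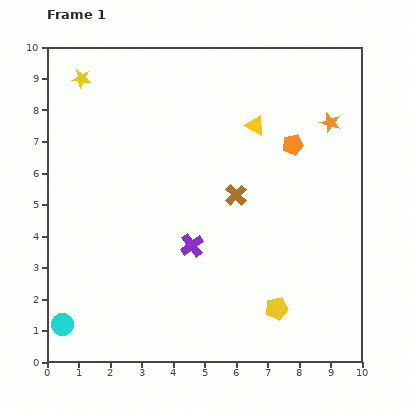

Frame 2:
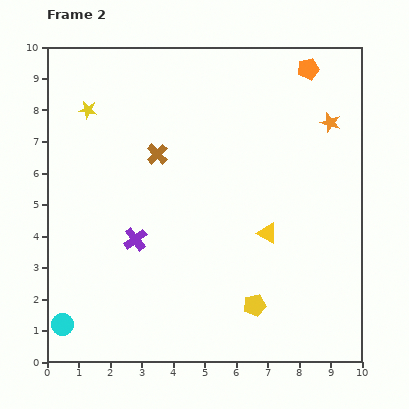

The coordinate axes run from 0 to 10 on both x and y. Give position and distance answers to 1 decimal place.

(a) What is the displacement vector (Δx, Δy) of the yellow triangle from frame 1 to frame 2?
(0.4, -3.4)

The yellow triangle was at (6.6, 7.5) in frame 1 and (7.0, 4.1) in frame 2.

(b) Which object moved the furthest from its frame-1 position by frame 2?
the yellow triangle

(moved 3.4; next 2.8)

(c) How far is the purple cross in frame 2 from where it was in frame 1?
1.8

The purple cross moved from (4.6, 3.7) to (2.8, 3.9), a distance of √(1.8² + 0.2²) ≈ 1.8.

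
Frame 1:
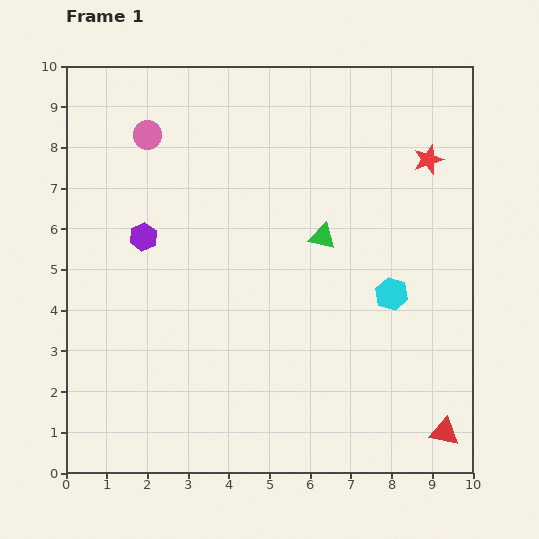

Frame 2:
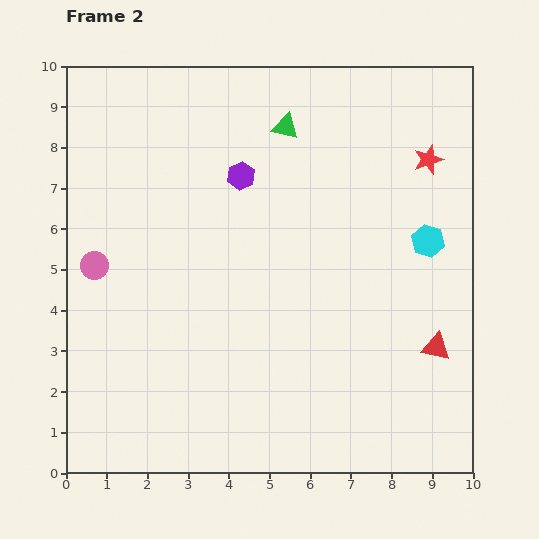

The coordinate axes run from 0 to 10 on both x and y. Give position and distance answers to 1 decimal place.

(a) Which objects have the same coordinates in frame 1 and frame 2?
the red star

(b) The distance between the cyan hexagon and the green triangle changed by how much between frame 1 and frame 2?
+2.3

Distance in frame 1: 2.2. Distance in frame 2: 4.5.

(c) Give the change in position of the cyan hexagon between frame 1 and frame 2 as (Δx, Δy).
(0.9, 1.3)

The cyan hexagon was at (8.0, 4.4) in frame 1 and (8.9, 5.7) in frame 2.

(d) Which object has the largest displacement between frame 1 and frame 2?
the pink circle

(moved 3.5; next 2.8)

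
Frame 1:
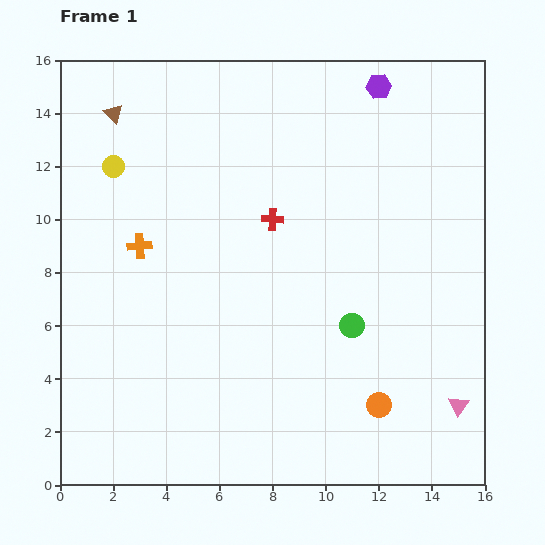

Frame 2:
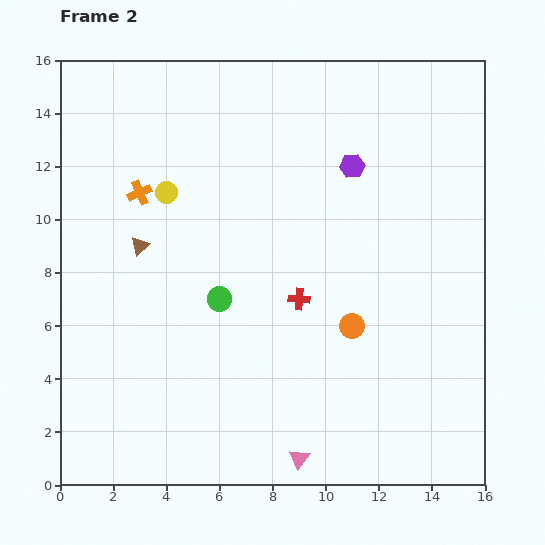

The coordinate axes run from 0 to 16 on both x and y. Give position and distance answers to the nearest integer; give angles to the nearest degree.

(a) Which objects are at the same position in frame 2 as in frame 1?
none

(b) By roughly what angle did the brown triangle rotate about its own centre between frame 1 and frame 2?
32° clockwise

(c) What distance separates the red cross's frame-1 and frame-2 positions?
3

The red cross moved from (8, 10) to (9, 7), a distance of √(1² + 3²) ≈ 3.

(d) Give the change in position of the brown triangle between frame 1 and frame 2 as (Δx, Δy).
(1, -5)

The brown triangle was at (2, 14) in frame 1 and (3, 9) in frame 2.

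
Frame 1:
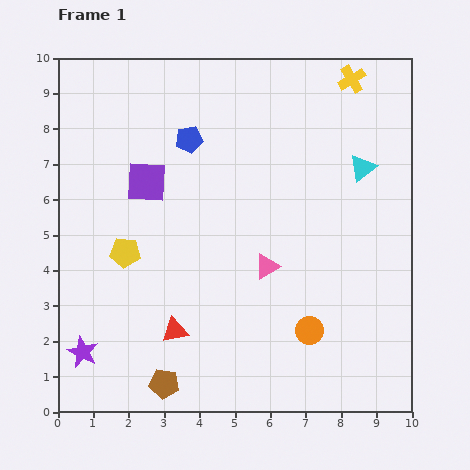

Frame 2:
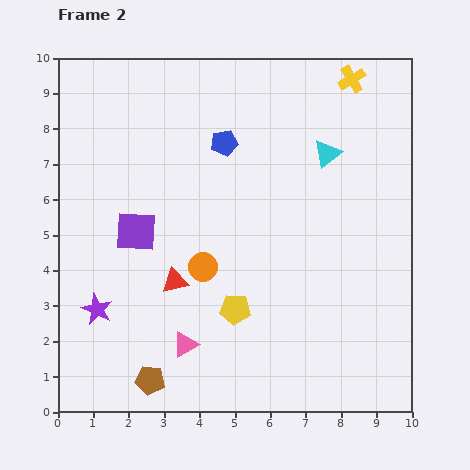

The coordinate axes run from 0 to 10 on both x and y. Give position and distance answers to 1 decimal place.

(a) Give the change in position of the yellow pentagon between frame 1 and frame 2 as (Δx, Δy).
(3.1, -1.6)

The yellow pentagon was at (1.9, 4.5) in frame 1 and (5.0, 2.9) in frame 2.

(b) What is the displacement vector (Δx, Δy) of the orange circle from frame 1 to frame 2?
(-3.0, 1.8)

The orange circle was at (7.1, 2.3) in frame 1 and (4.1, 4.1) in frame 2.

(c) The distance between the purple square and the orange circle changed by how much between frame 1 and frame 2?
-4.1

Distance in frame 1: 6.2. Distance in frame 2: 2.1.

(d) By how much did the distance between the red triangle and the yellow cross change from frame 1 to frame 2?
-1.1

Distance in frame 1: 8.7. Distance in frame 2: 7.6.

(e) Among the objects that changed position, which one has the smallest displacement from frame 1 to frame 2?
the brown pentagon

(moved 0.4)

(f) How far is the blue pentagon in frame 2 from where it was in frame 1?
1.0

The blue pentagon moved from (3.7, 7.7) to (4.7, 7.6), a distance of √(1.0² + 0.1²) ≈ 1.0.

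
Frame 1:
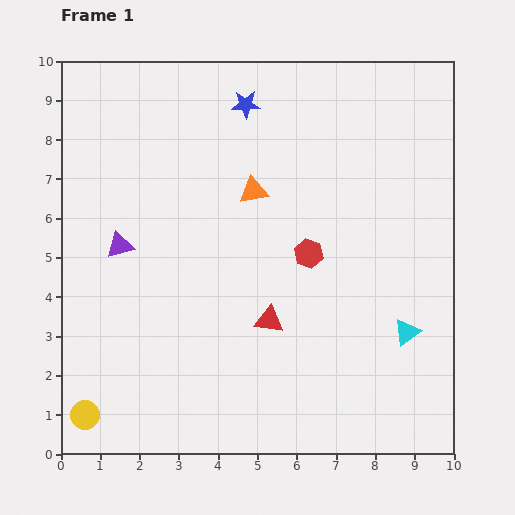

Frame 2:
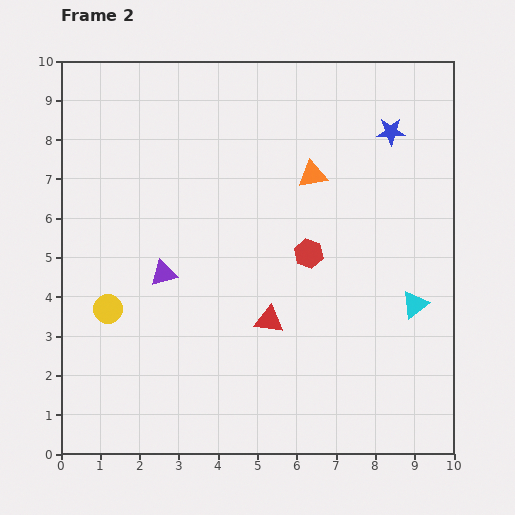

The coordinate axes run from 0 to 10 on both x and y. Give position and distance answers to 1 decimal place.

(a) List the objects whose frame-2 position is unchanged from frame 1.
the red hexagon, the red triangle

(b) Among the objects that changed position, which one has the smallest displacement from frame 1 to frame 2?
the cyan triangle

(moved 0.7)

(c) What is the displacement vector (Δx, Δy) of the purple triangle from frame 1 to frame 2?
(1.1, -0.7)

The purple triangle was at (1.5, 5.3) in frame 1 and (2.6, 4.6) in frame 2.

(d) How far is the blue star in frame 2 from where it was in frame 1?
3.8

The blue star moved from (4.7, 8.9) to (8.4, 8.2), a distance of √(3.7² + 0.7²) ≈ 3.8.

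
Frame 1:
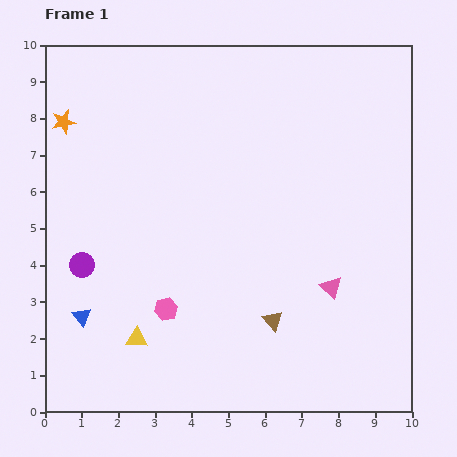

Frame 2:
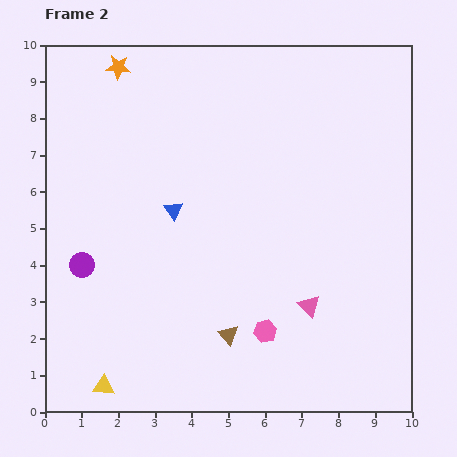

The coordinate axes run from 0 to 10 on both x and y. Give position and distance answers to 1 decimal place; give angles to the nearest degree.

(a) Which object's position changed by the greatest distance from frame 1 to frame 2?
the blue triangle

(moved 3.8; next 2.8)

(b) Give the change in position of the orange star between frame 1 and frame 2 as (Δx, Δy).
(1.5, 1.5)

The orange star was at (0.5, 7.9) in frame 1 and (2.0, 9.4) in frame 2.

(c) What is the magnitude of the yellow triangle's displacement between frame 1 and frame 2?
1.6

The yellow triangle moved from (2.5, 2.0) to (1.6, 0.7), a distance of √(0.9² + 1.3²) ≈ 1.6.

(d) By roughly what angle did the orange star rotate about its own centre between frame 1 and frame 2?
18° clockwise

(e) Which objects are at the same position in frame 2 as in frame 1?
the purple circle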